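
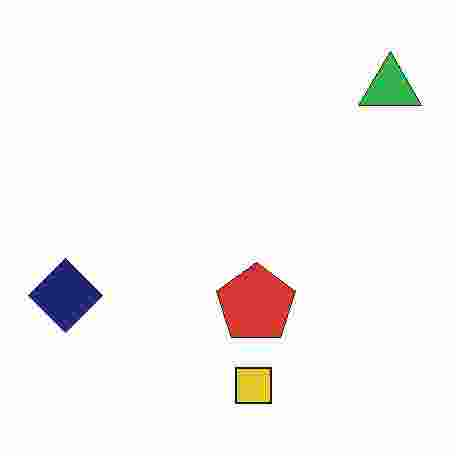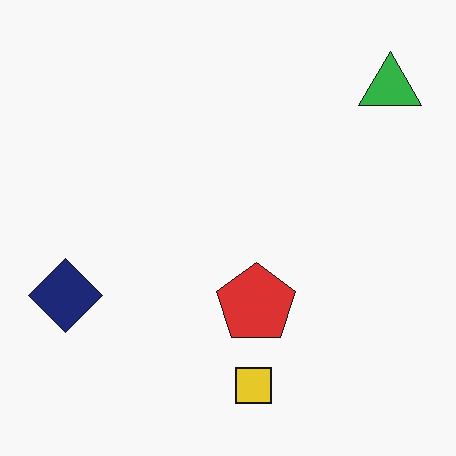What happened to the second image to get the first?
The image was degraded with heavy JPEG compression.

Blocky 8×8 compression artifacts appear around shape edges and the flat background shows ringing — characteristic JPEG degradation.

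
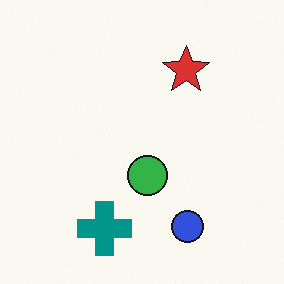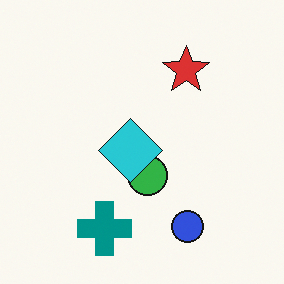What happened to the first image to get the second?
It was overlaid with an additional cyan diamond.

A cyan diamond appears in the second image that is absent from the first.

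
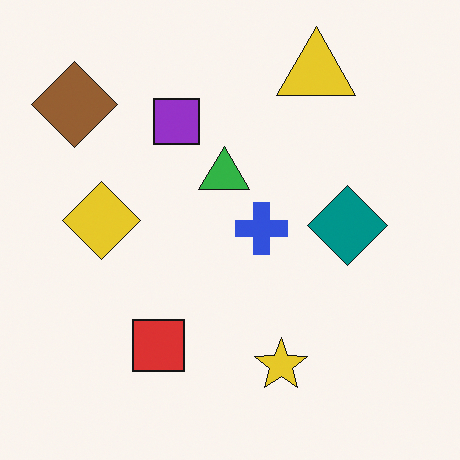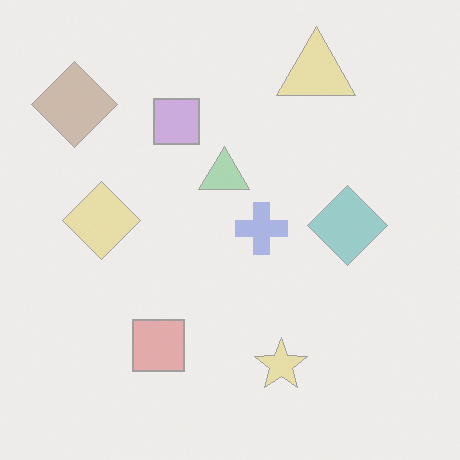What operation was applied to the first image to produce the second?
Washed out (contrast reduced).

Tones are pushed toward mid-grey across the whole image — a global contrast change.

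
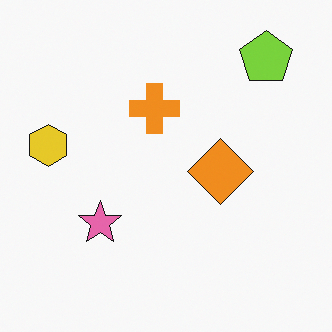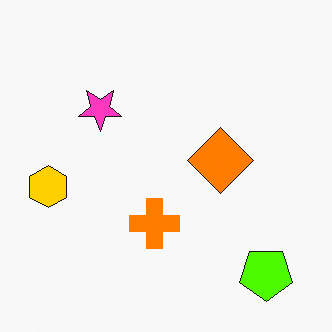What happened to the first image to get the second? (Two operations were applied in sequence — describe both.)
Made much more vivid (saturation change), then flipped vertically (top ↔ bottom).

All colors are more vivid — a global saturation change. The lime pentagon is in the top-right of the first image and the bottom-right of the second — shapes on opposite sides of the horizontal midline have swapped in a mirror flip.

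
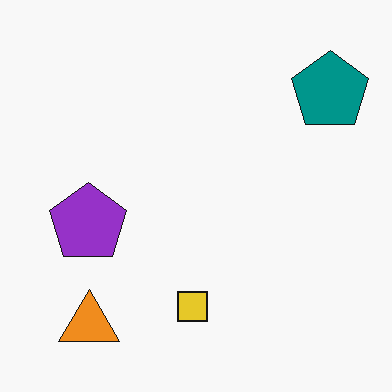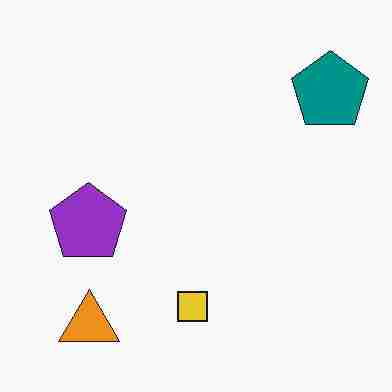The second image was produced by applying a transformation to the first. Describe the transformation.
The image was heavily JPEG-compressed with obvious blocking artifacts.

Blocky 8×8 compression artifacts appear around shape edges and the flat background shows ringing — characteristic JPEG degradation.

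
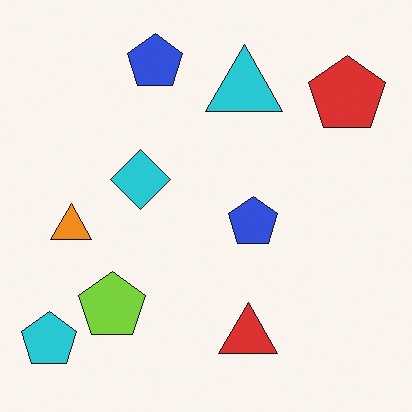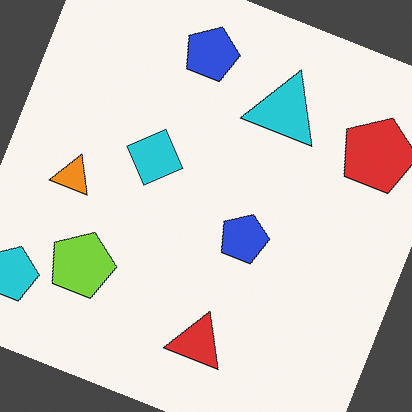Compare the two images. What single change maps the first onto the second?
The image was rotated clockwise by a moderate amount.

Every shape is tilted by the same angle and the image corners show triangular fill wedges — a whole-image rotation by a non-right angle.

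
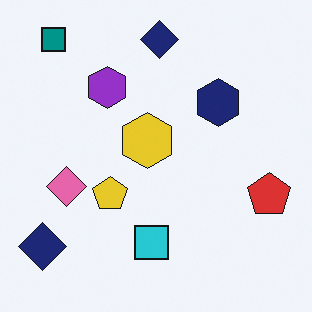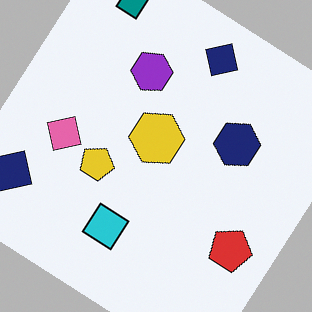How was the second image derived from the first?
The second image is the first rotated clockwise by a large amount — several tens of degrees.

Every shape is tilted by the same angle and the image corners show triangular fill wedges — a whole-image rotation by a non-right angle.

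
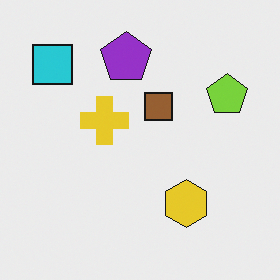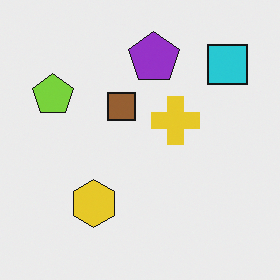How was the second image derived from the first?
The transformation is: flipped horizontally (left ↔ right).

The cyan square is in the top-left of the first image and the top-right of the second — shapes on opposite sides of the vertical midline have swapped in a mirror flip.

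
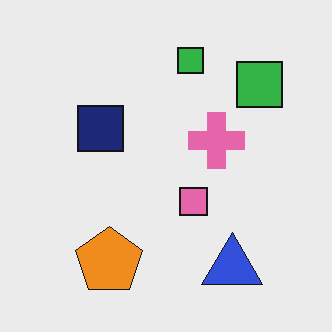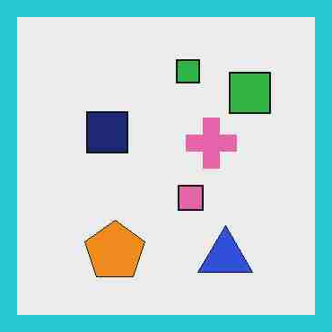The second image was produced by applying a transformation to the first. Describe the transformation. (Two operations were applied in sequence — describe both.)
The transformation is: degraded with heavy JPEG compression, then framed with a cyan border.

Blocky 8×8 compression artifacts appear around shape edges and the flat background shows ringing — characteristic JPEG degradation. A solid cyan frame runs around the edge of the second image, with the content slightly shrunk inside it.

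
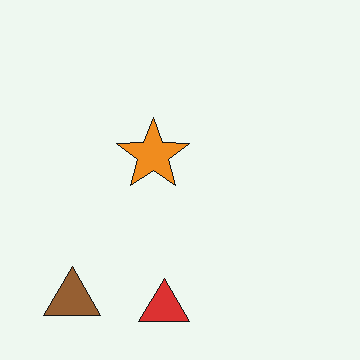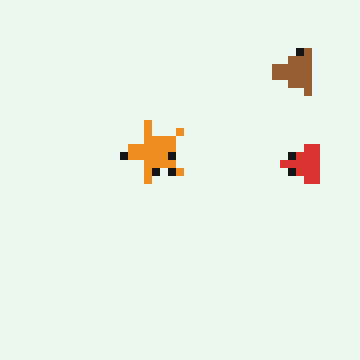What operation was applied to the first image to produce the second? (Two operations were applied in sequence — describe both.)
The image was moderately pixelated, then transposed (reflected across the top-left ↔ bottom-right diagonal).

Shapes are reduced to large square blocks; fine edges and outlines are lost — a downscale-then-upscale (mosaic) effect. Shapes have swapped their row and column positions — what was in the top-right is now in the bottom-left — a diagonal reflection.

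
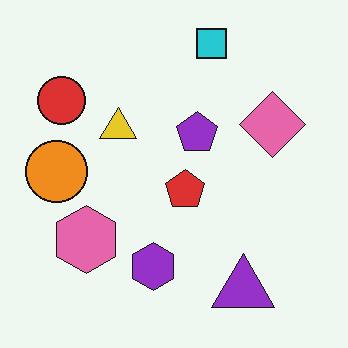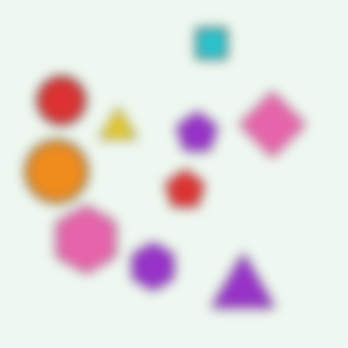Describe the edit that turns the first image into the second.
The image was strongly gaussian-blurred.

Shape edges and outlines are uniformly softened across the whole image.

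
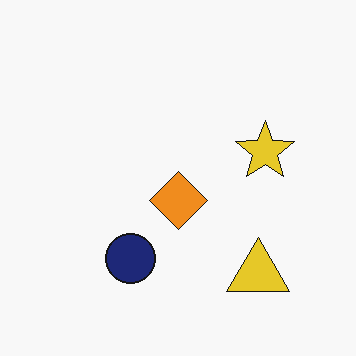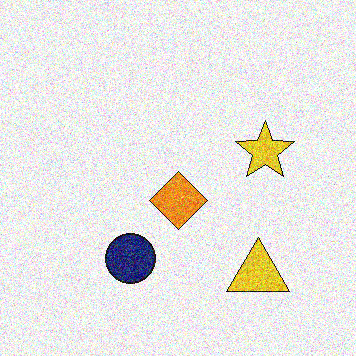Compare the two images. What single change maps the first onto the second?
This is the original image degraded with strong gaussian noise.

Random speckle covers the whole image, including the flat background.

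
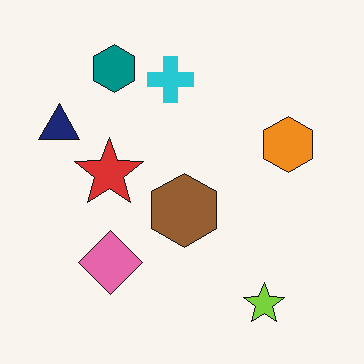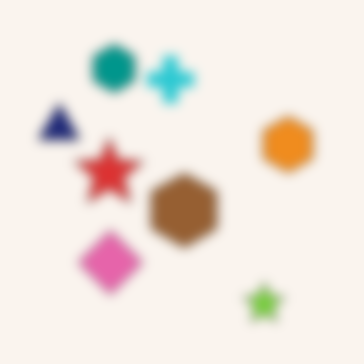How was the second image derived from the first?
This is the original image heavily blurred.

Shape edges and outlines are uniformly softened across the whole image.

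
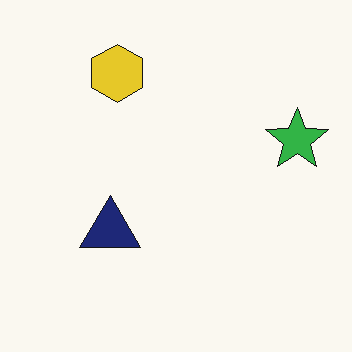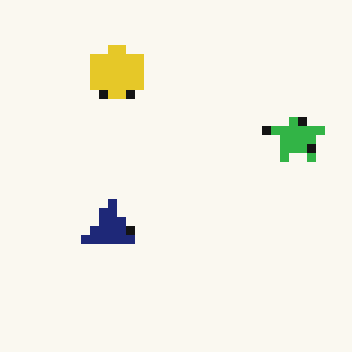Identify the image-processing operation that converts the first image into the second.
The transformation is: coarsely pixelated.

Shapes are reduced to large square blocks; fine edges and outlines are lost — a downscale-then-upscale (mosaic) effect.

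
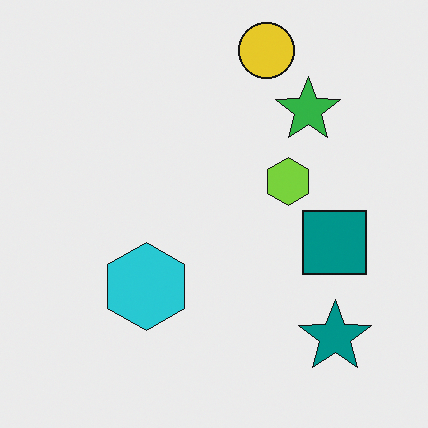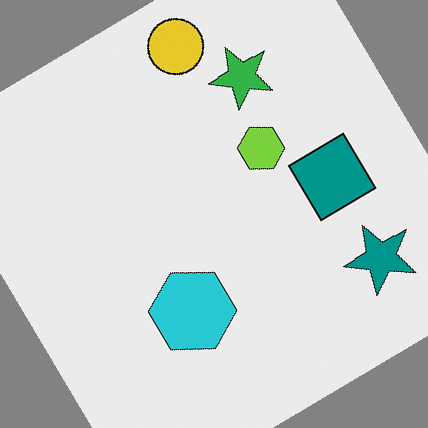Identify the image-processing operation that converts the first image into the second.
Rotated counter-clockwise by a large amount — several tens of degrees.

Every shape is tilted by the same angle and the image corners show triangular fill wedges — a whole-image rotation by a non-right angle.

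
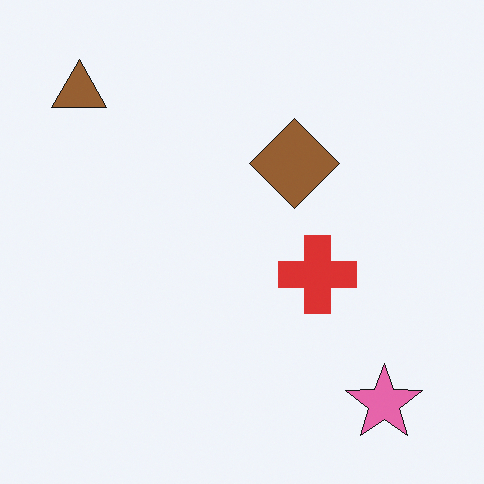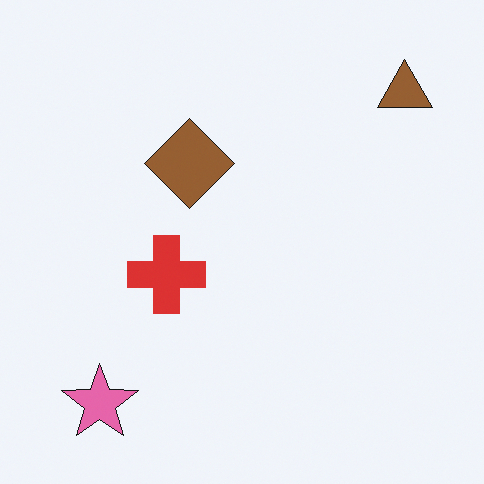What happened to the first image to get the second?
It was flipped horizontally (left ↔ right).

The brown triangle is in the top-left of the first image and the top-right of the second — shapes on opposite sides of the vertical midline have swapped in a mirror flip.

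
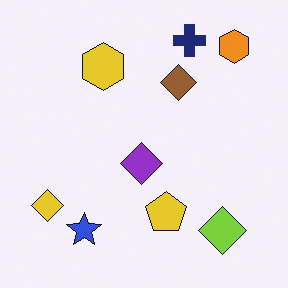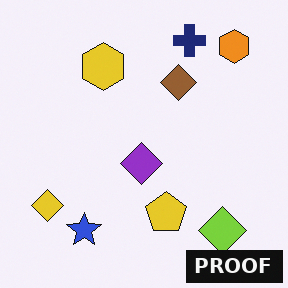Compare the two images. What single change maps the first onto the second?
The second image is the first watermarked with the text "PROOF" in the lower-right corner.

A dark label reading "PROOF" appears in the lower-right corner.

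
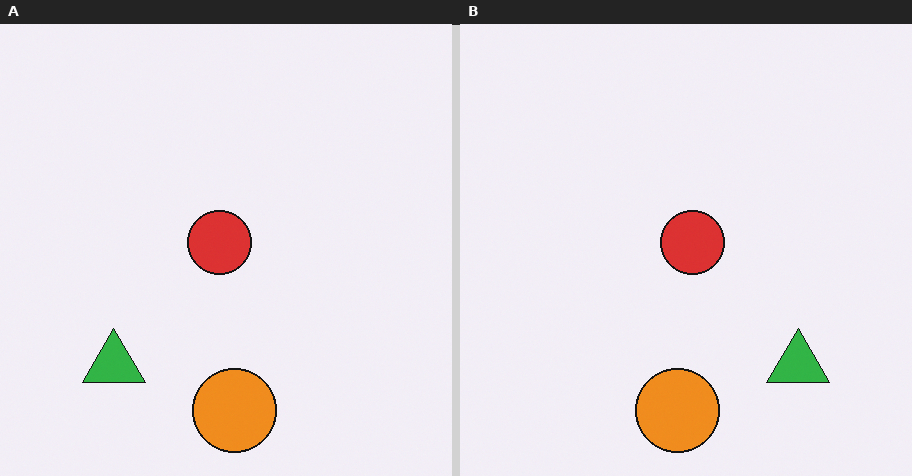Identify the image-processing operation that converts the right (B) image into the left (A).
The left (A) image is the right (B) flipped horizontally (left ↔ right).

The green triangle is in the bottom-right of the right (B) image and the bottom-left of the left (A) — shapes on opposite sides of the vertical midline have swapped in a mirror flip.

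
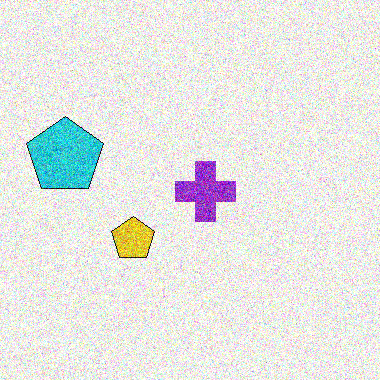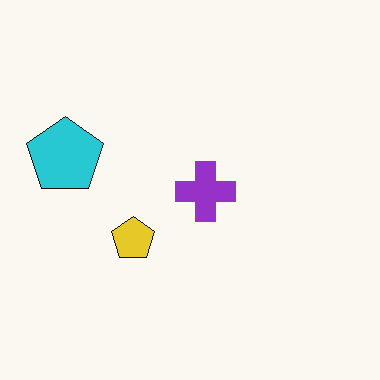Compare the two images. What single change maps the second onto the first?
The image was degraded with heavy additive noise.

Random speckle covers the whole image, including the flat background.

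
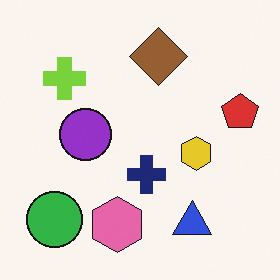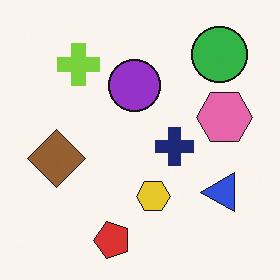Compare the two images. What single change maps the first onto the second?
The transformation is: transposed (reflected across the top-left ↔ bottom-right diagonal).

Shapes have swapped their row and column positions — what was in the top-right is now in the bottom-left — a diagonal reflection.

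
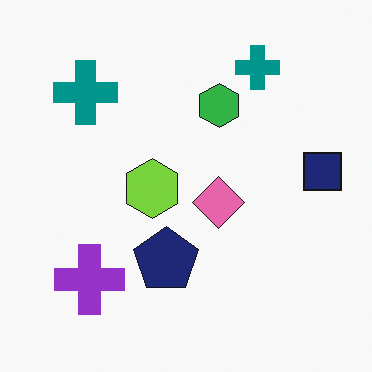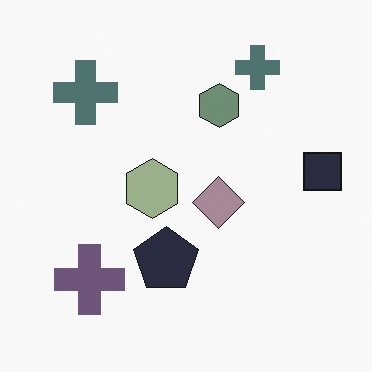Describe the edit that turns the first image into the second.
The second image is the first made much more muted (saturation change).

All colors are more muted and greyish — a global saturation change.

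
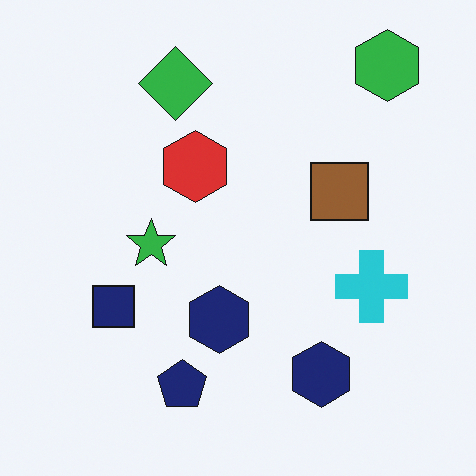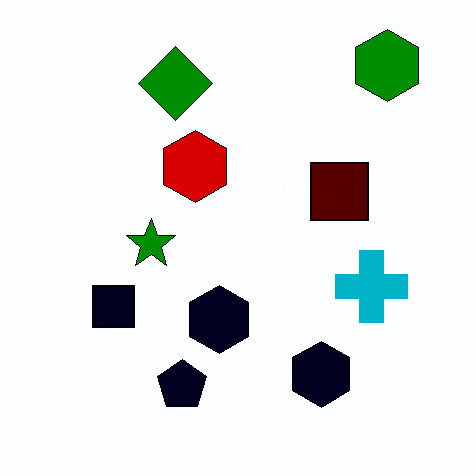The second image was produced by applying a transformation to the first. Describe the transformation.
Boosted in contrast.

Tones are pushed away from mid-grey across the whole image — a global contrast change.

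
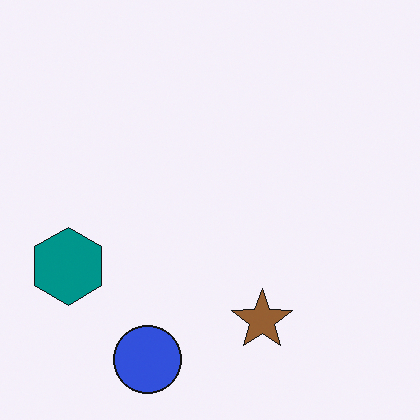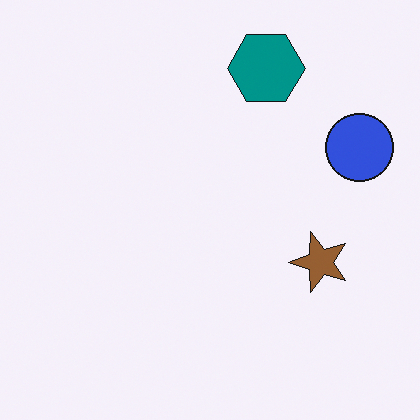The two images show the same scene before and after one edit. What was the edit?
Transposed (reflected across the top-left ↔ bottom-right diagonal).

Shapes have swapped their row and column positions — what was in the top-right is now in the bottom-left — a diagonal reflection.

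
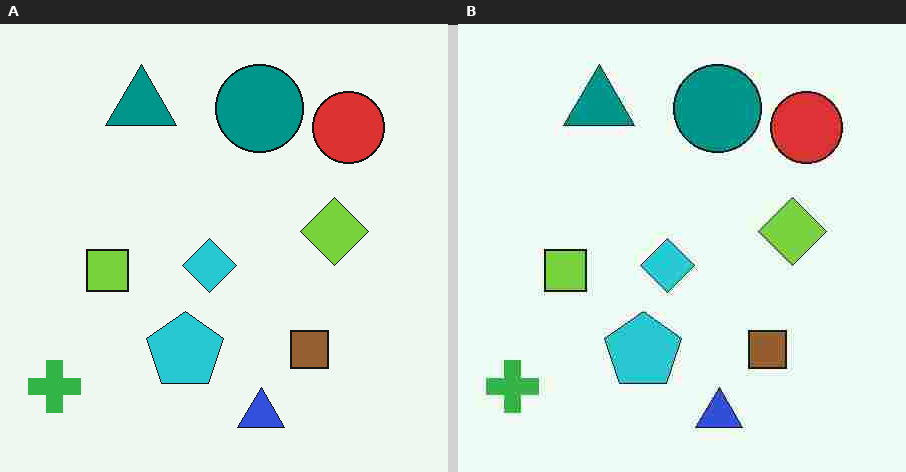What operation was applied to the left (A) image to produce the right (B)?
The transformation is: degraded with heavy JPEG compression.

Blocky 8×8 compression artifacts appear around shape edges and the flat background shows ringing — characteristic JPEG degradation.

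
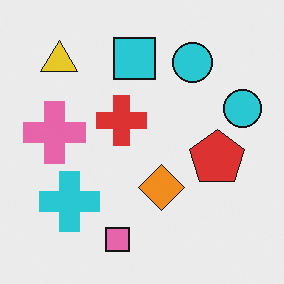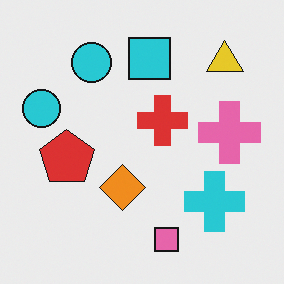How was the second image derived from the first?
The second image is the first flipped horizontally (left ↔ right).

The pink cross is in the left of the first image and the right of the second — shapes on opposite sides of the vertical midline have swapped in a mirror flip.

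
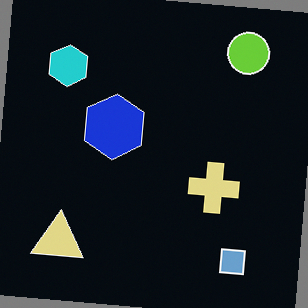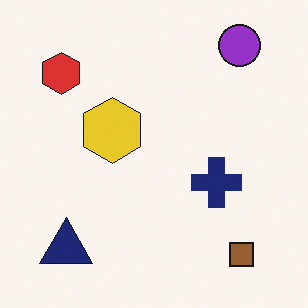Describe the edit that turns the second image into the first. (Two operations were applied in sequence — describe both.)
It was rotated clockwise by a few degrees, then color-inverted (negative).

Every shape is tilted by the same angle and the image corners show triangular fill wedges — a whole-image rotation by a non-right angle. The light background has become dark and every shape's color is its complement — a photographic negative.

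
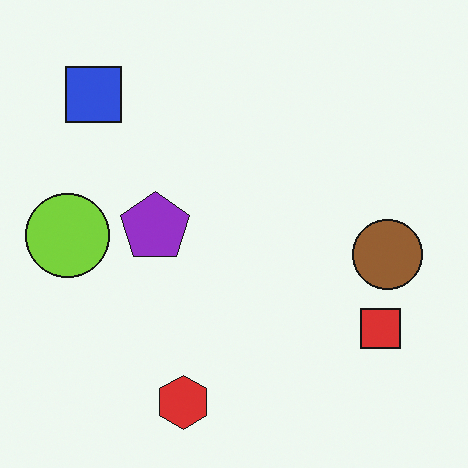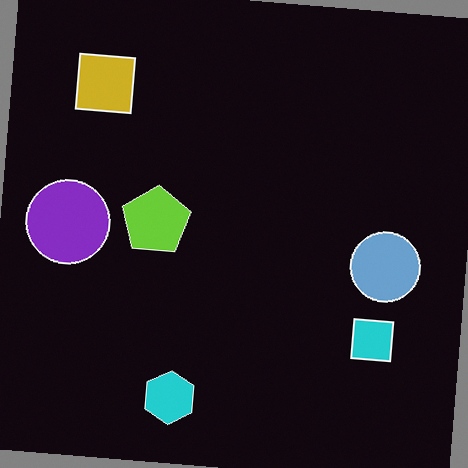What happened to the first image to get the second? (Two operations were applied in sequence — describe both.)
Color-inverted (negative), then rotated clockwise by a small amount.

The light background has become dark and every shape's color is its complement — a photographic negative. Every shape is tilted by the same angle and the image corners show triangular fill wedges — a whole-image rotation by a non-right angle.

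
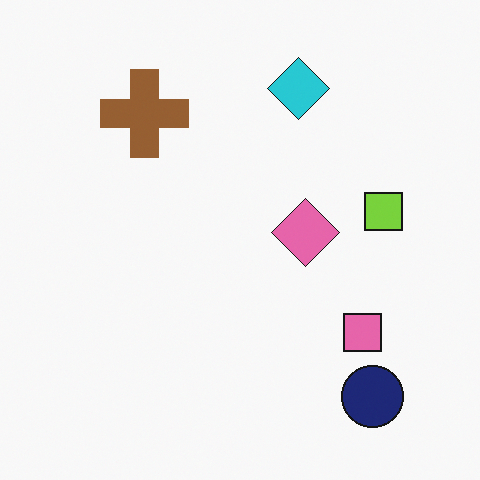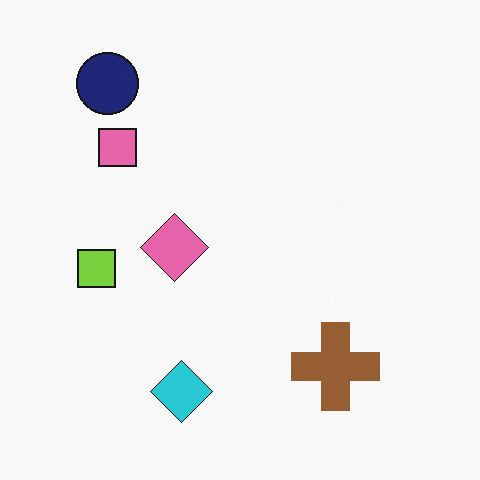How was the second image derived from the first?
Rotated 180°.

The navy circle sits in the bottom-right of the first image and the top-left of the second — consistent with a whole-image 180° rotation.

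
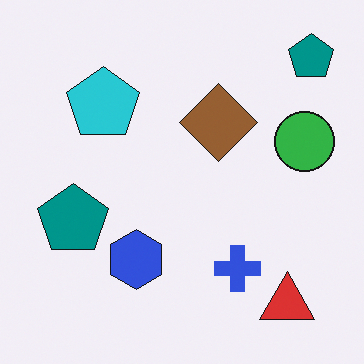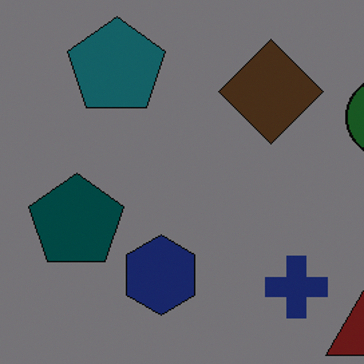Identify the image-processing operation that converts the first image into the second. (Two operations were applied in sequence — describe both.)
The image was cropped to a modestly smaller region and rescaled, then darkened a lot.

The visible shapes are larger and the field of view is narrower; shapes near the original edges may be partly or wholly outside the frame — a crop-and-rescale. Every pixel — background and shapes alike — is uniformly darkened.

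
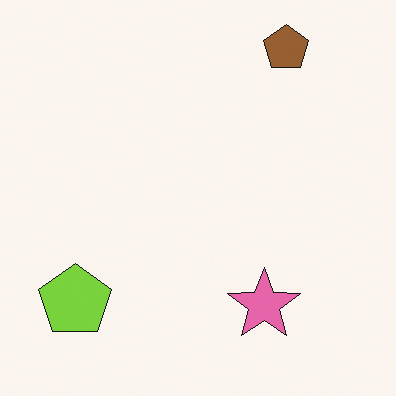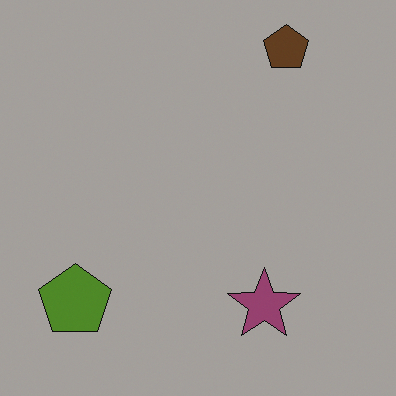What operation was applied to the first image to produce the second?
Noticeably darkened.

Every pixel — background and shapes alike — is uniformly darkened.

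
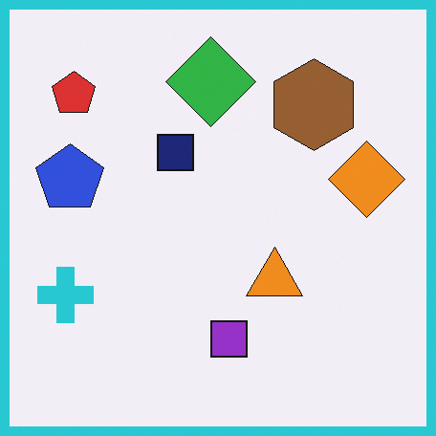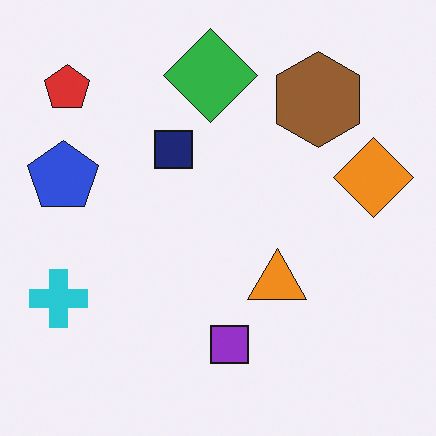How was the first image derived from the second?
The transformation is: framed with a cyan border.

A solid cyan frame runs around the edge of the first image, with the content slightly shrunk inside it.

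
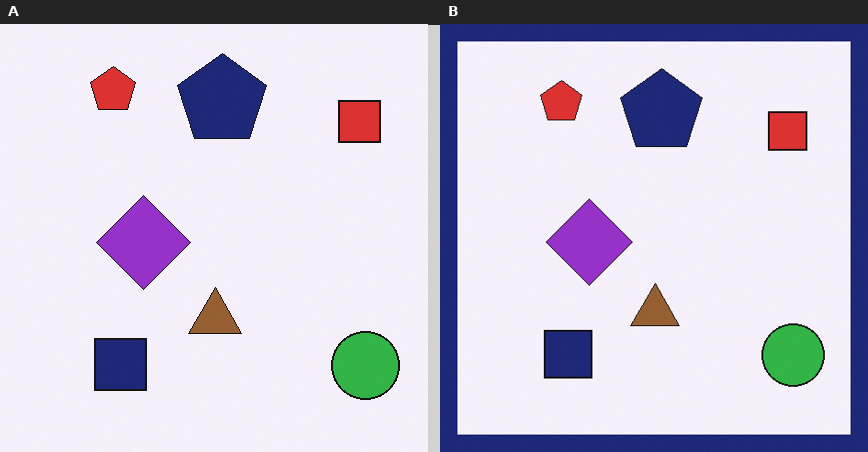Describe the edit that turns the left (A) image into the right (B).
Framed with a navy border.

A solid navy frame runs around the edge of the right (B) image, with the content slightly shrunk inside it.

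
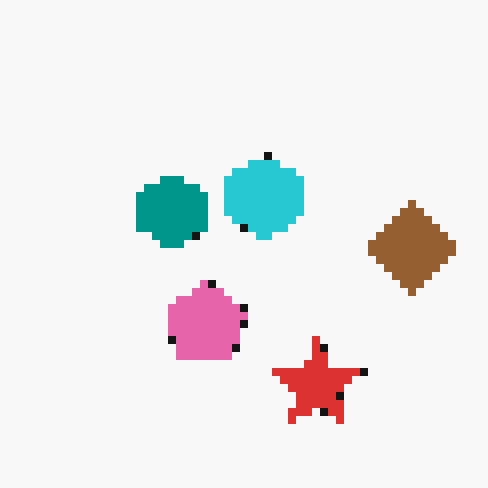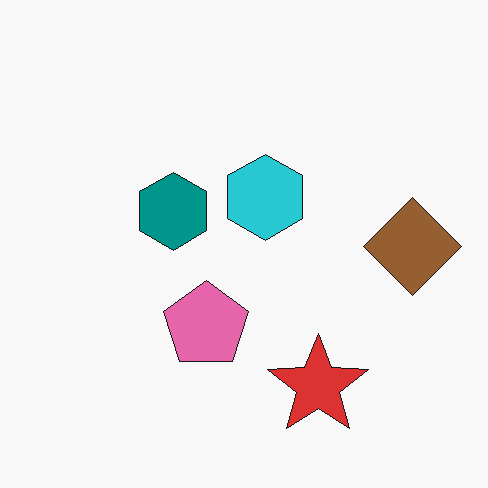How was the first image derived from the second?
The first image is the second pixelated into visible square blocks.

Shapes are reduced to large square blocks; fine edges and outlines are lost — a downscale-then-upscale (mosaic) effect.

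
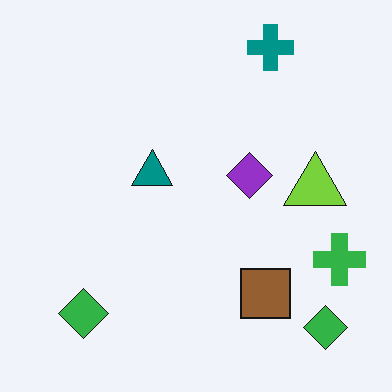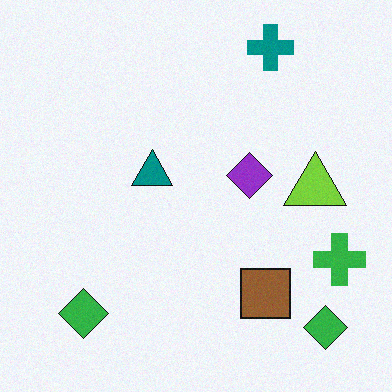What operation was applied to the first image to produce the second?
It was degraded with a light layer of grain.

Random speckle covers the whole image, including the flat background.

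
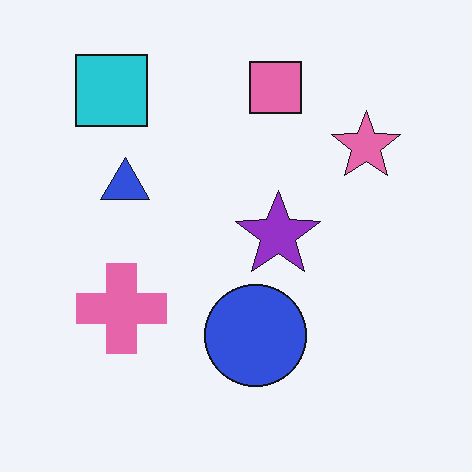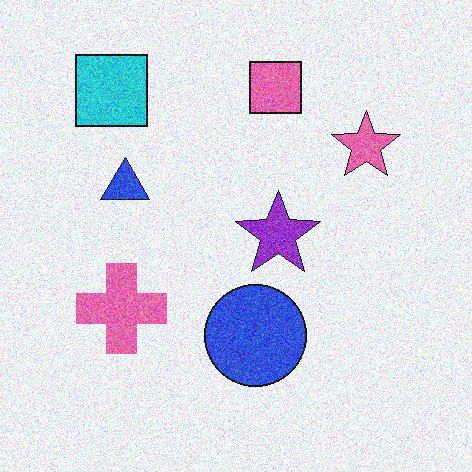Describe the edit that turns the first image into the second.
Degraded with moderate additive noise.

Random speckle covers the whole image, including the flat background.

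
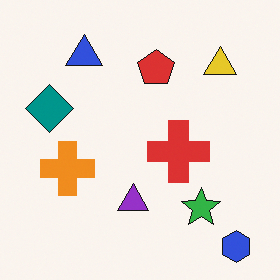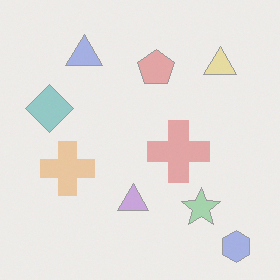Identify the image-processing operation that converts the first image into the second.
This is the original image washed out (contrast reduced).

Tones are pushed toward mid-grey across the whole image — a global contrast change.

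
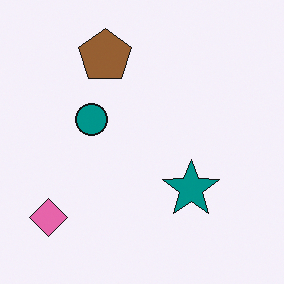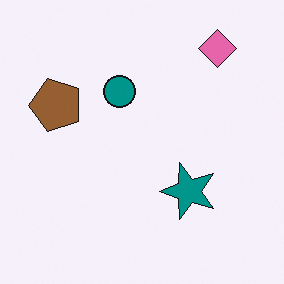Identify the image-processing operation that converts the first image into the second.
Transposed (reflected across the top-left ↔ bottom-right diagonal).

Shapes have swapped their row and column positions — what was in the top-right is now in the bottom-left — a diagonal reflection.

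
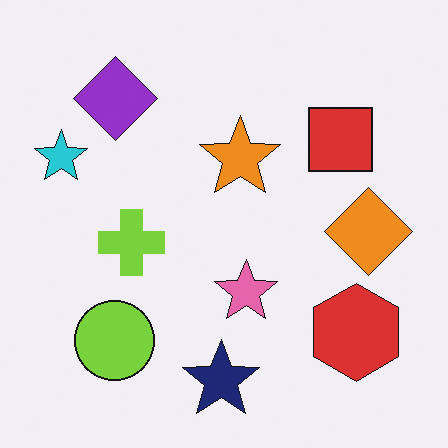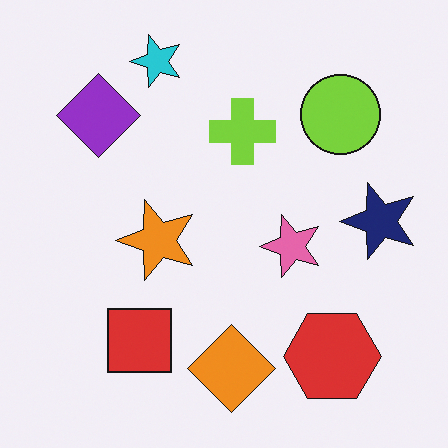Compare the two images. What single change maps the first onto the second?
The second image is the first transposed (reflected across the top-left ↔ bottom-right diagonal).

Shapes have swapped their row and column positions — what was in the top-right is now in the bottom-left — a diagonal reflection.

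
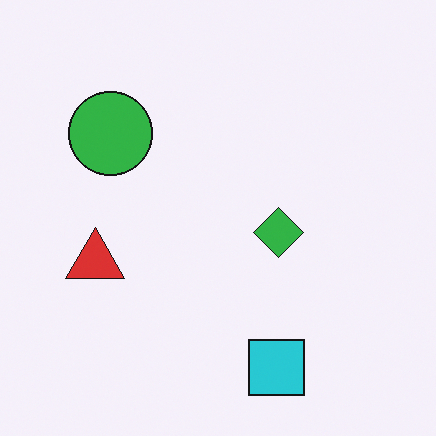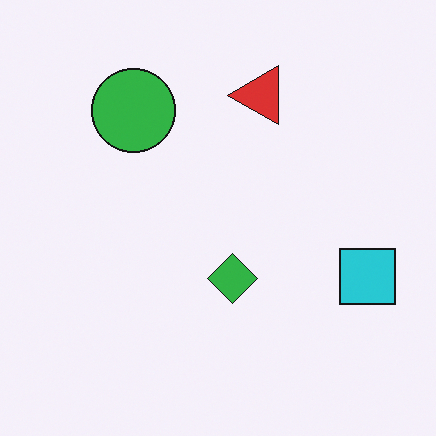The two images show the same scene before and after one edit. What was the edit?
The second image is the first transposed (reflected across the top-left ↔ bottom-right diagonal).

Shapes have swapped their row and column positions — what was in the top-right is now in the bottom-left — a diagonal reflection.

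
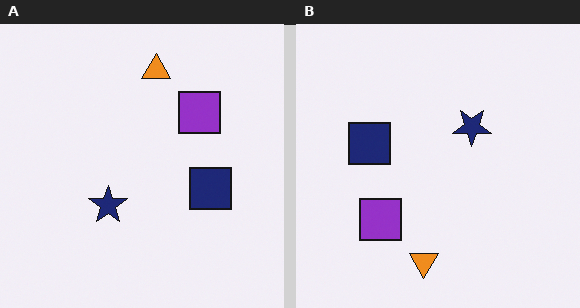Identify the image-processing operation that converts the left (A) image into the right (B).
The transformation is: rotated 180°.

The orange triangle sits in the top of the left (A) image and the bottom of the right (B) — consistent with a whole-image 180° rotation.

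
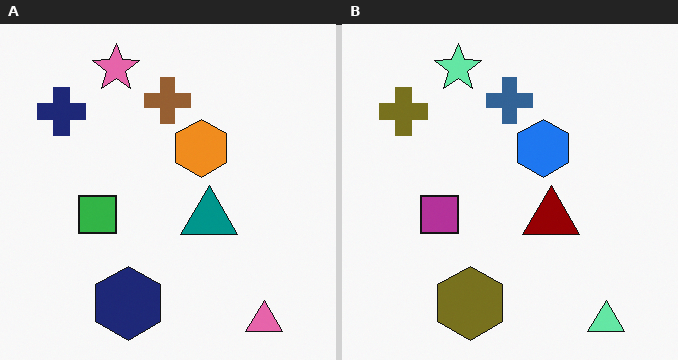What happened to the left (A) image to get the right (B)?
The transformation is: hue-shifted by a large amount.

Every shape's color has rotated by the same amount around the hue wheel — a uniform hue shift.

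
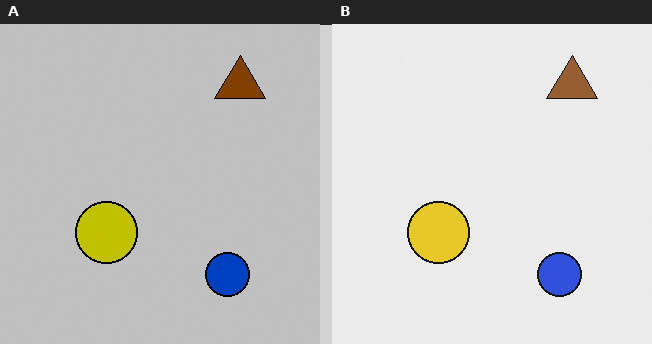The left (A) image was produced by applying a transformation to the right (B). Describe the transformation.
The transformation is: heavily posterized to just a handful of flat colors.

Each flat color has snapped to a coarser quantized level — most visibly, the near-white background has dropped to a flat grey.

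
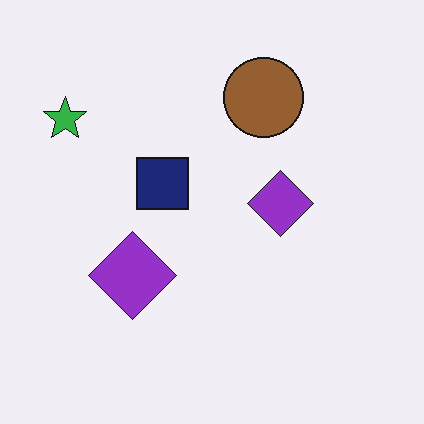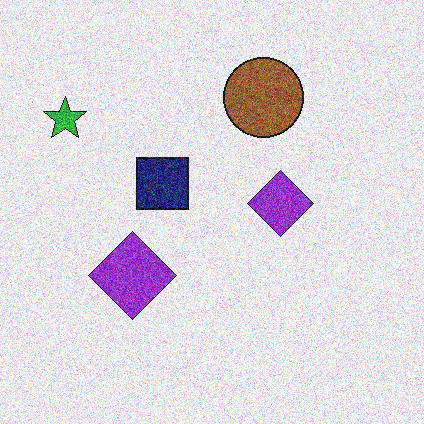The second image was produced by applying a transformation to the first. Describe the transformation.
The transformation is: degraded with strong gaussian noise.

Random speckle covers the whole image, including the flat background.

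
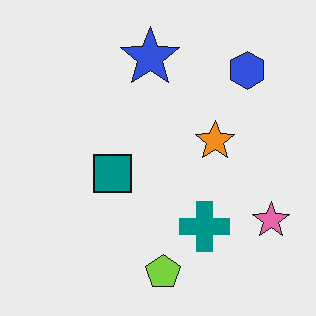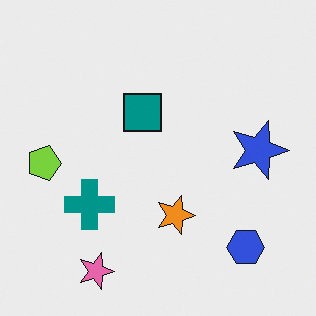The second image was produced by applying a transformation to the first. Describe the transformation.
The image was rotated 90° clockwise.

The pink star sits in the bottom-right of the first image and the bottom-left of the second — consistent with a whole-image 90° clockwise rotation.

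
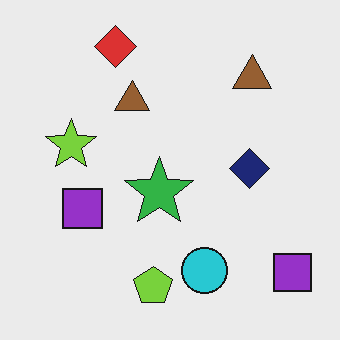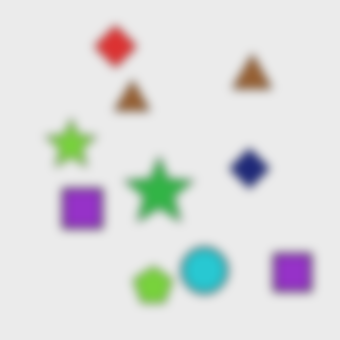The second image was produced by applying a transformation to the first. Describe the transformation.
Heavily blurred.

Shape edges and outlines are uniformly softened across the whole image.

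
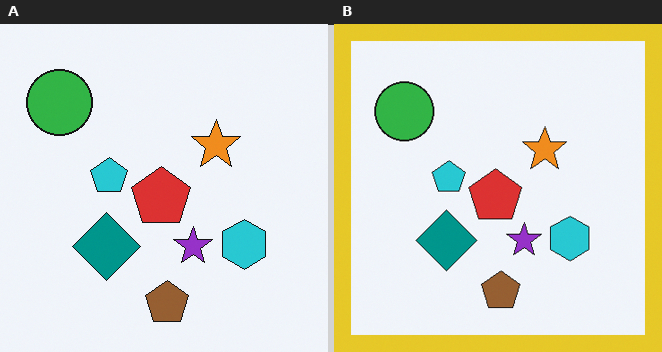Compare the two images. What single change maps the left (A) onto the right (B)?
This is the original image framed with a yellow border.

A solid yellow frame runs around the edge of the right (B) image, with the content slightly shrunk inside it.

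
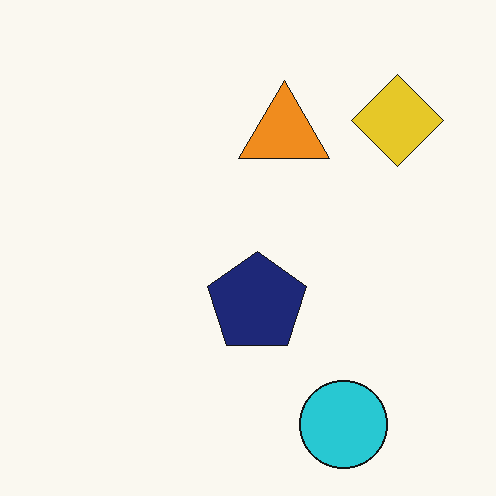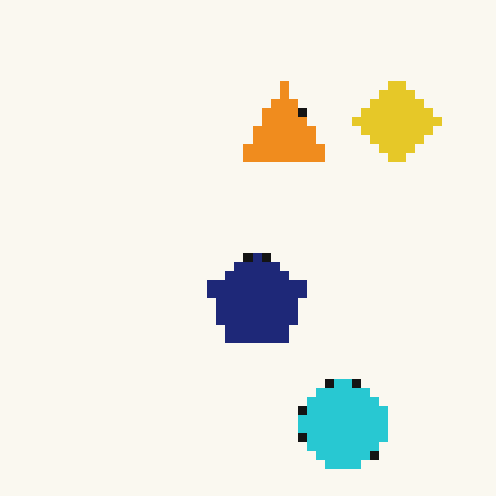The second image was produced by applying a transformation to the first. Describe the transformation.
The second image is the first heavily pixelated into large blocks.

Shapes are reduced to large square blocks; fine edges and outlines are lost — a downscale-then-upscale (mosaic) effect.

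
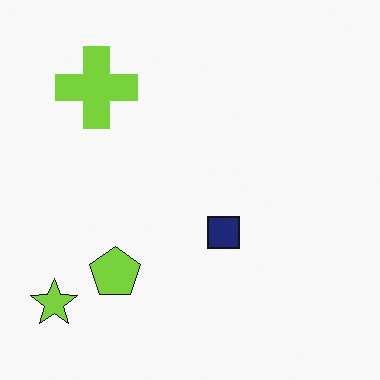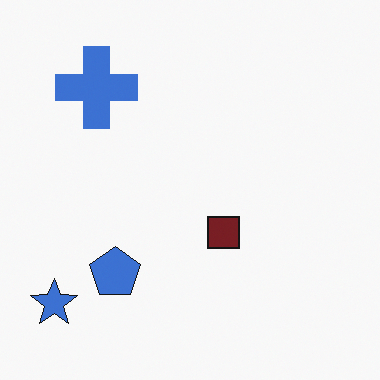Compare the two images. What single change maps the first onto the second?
This is the original image hue-shifted by a moderate amount.

Every shape's color has rotated by the same amount around the hue wheel — a uniform hue shift.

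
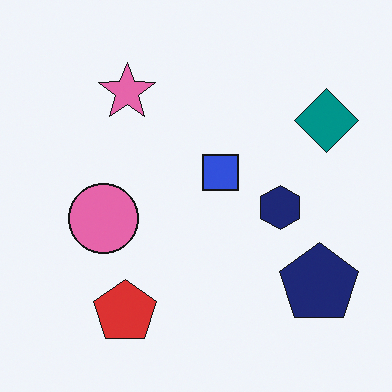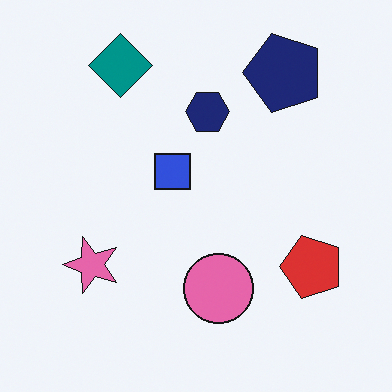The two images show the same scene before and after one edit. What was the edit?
This is the original image rotated 90° counter-clockwise.

The navy pentagon sits in the bottom-right of the first image and the top-right of the second — consistent with a whole-image 90° counter-clockwise rotation.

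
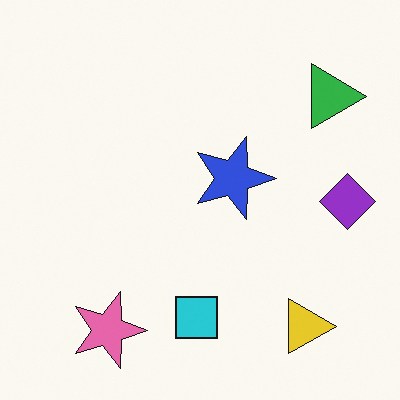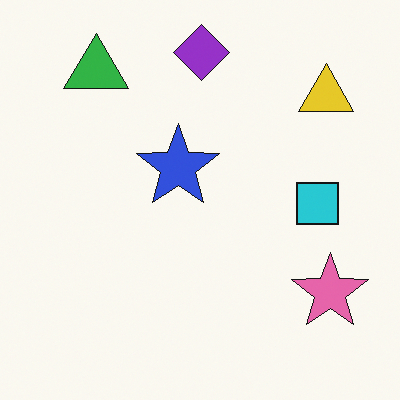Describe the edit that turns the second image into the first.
The first image is the second rotated 90° clockwise.

The green triangle sits in the top-left of the second image and the top-right of the first — consistent with a whole-image 90° clockwise rotation.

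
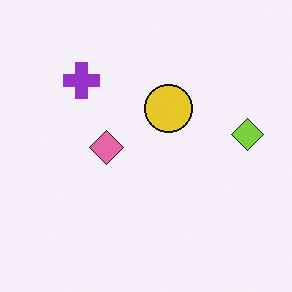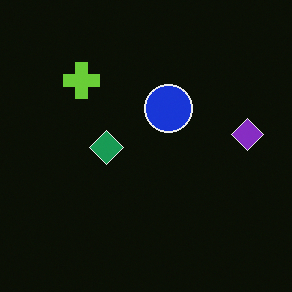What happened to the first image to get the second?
This is the original image color-inverted (negative).

The light background has become dark and every shape's color is its complement — a photographic negative.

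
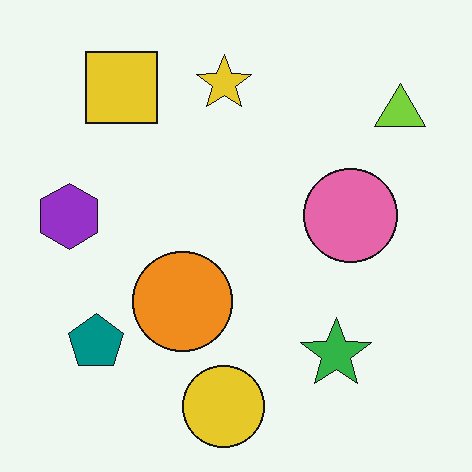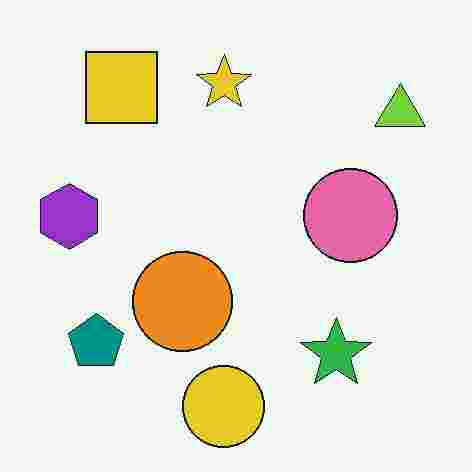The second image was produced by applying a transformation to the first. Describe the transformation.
The second image is the first degraded with heavy JPEG compression.

Blocky 8×8 compression artifacts appear around shape edges and the flat background shows ringing — characteristic JPEG degradation.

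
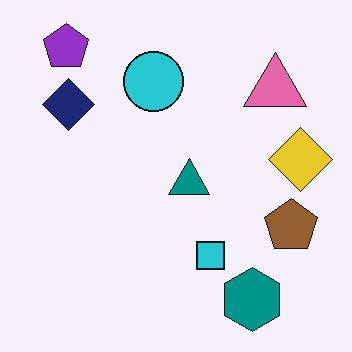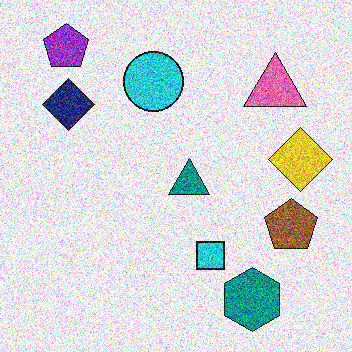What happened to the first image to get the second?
Degraded with heavy additive noise.

Random speckle covers the whole image, including the flat background.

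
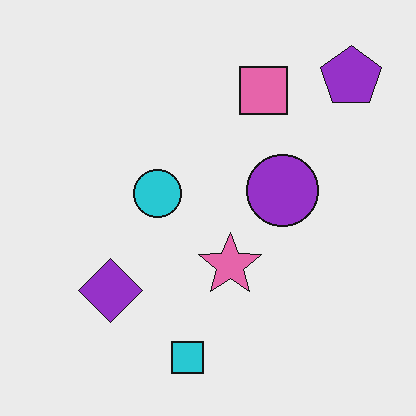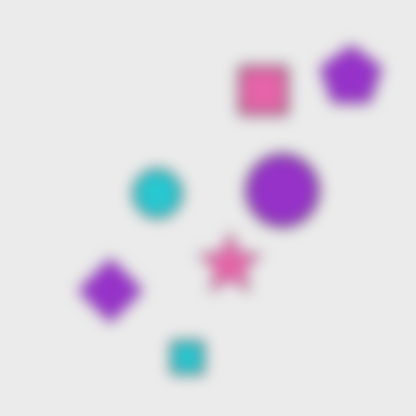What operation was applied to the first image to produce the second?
The second image is the first heavily blurred.

Shape edges and outlines are uniformly softened across the whole image.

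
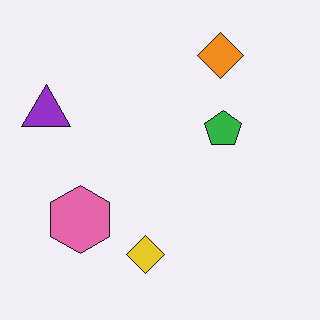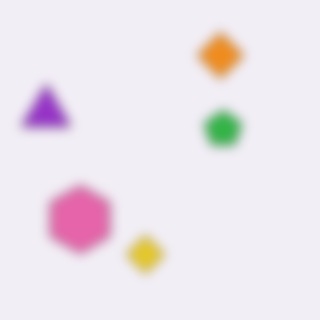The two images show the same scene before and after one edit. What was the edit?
The image was strongly gaussian-blurred.

Shape edges and outlines are uniformly softened across the whole image.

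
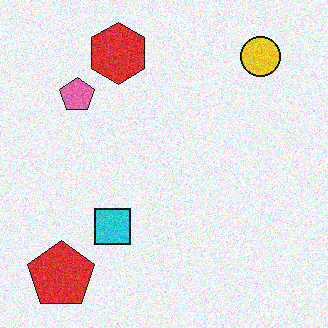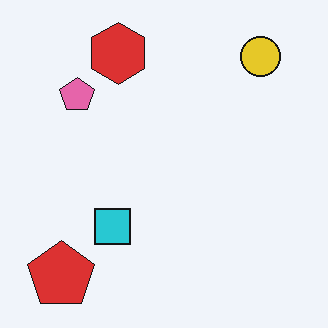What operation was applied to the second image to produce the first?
The image was degraded with moderate additive noise.

Random speckle covers the whole image, including the flat background.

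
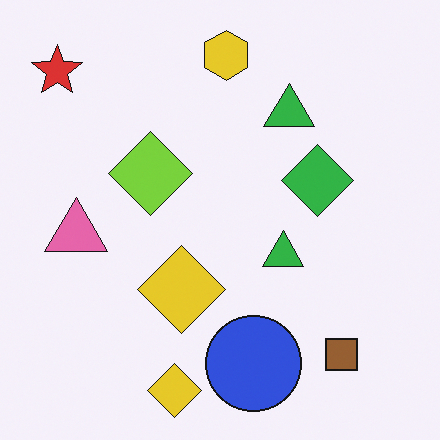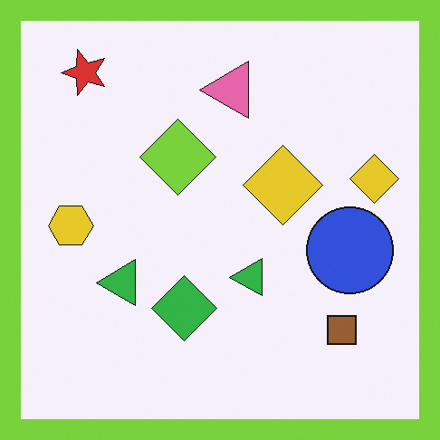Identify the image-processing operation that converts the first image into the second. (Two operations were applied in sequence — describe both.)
The transformation is: transposed (reflected across the top-left ↔ bottom-right diagonal), then framed with a lime border.

Shapes have swapped their row and column positions — what was in the top-right is now in the bottom-left — a diagonal reflection. A solid lime frame runs around the edge of the second image, with the content slightly shrunk inside it.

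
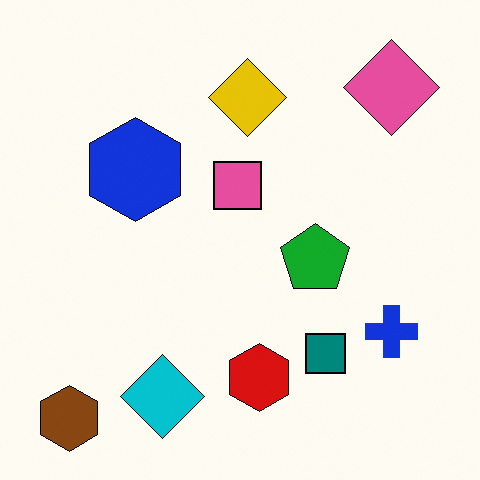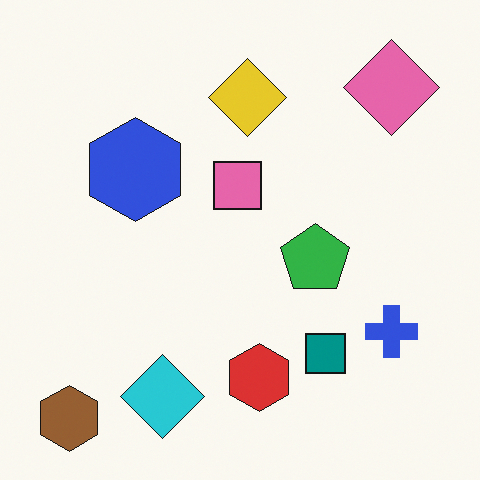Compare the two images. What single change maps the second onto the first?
The transformation is: given slightly increased contrast.

Tones are pushed away from mid-grey across the whole image — a global contrast change.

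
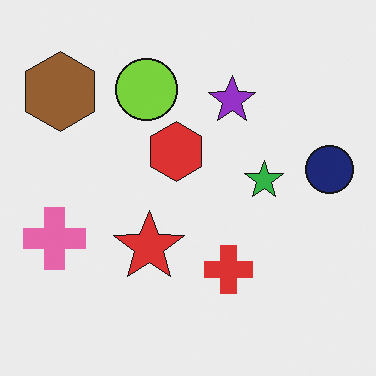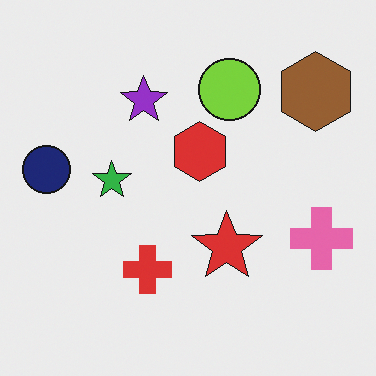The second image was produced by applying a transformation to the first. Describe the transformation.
This is the original image flipped horizontally (left ↔ right).

The navy circle is in the right of the first image and the left of the second — shapes on opposite sides of the vertical midline have swapped in a mirror flip.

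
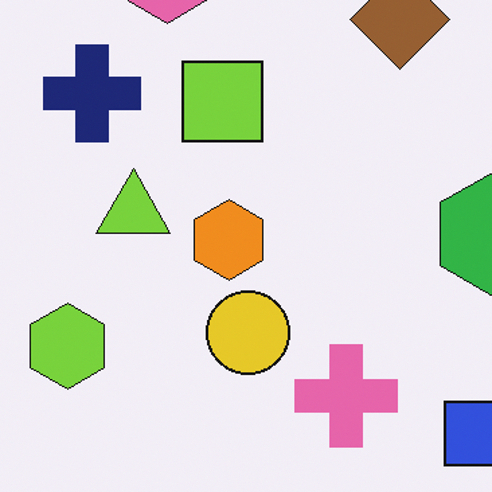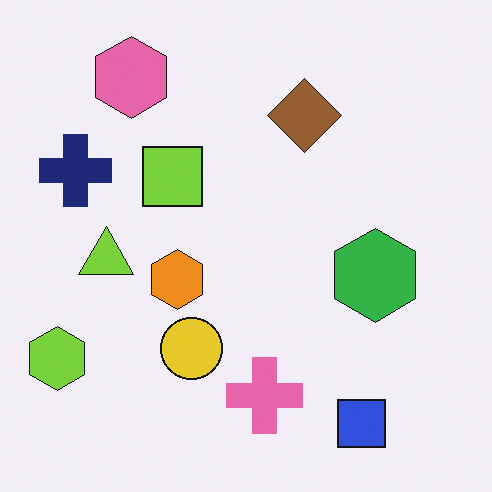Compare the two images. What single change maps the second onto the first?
This is the original image cropped to a modestly smaller region and rescaled.

The visible shapes are larger and the field of view is narrower; shapes near the original edges may be partly or wholly outside the frame — a crop-and-rescale.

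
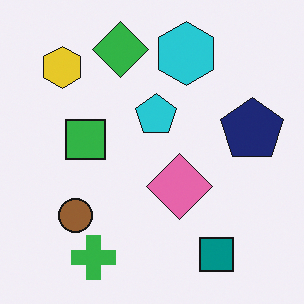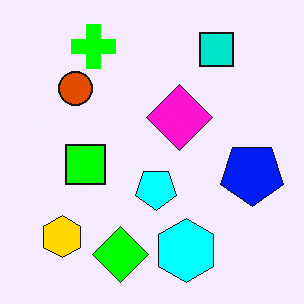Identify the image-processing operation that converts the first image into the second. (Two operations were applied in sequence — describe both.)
The transformation is: made much more vivid (saturation change), then flipped vertically (top ↔ bottom).

All colors are more vivid — a global saturation change. The green cross is in the bottom-left of the first image and the top-left of the second — shapes on opposite sides of the horizontal midline have swapped in a mirror flip.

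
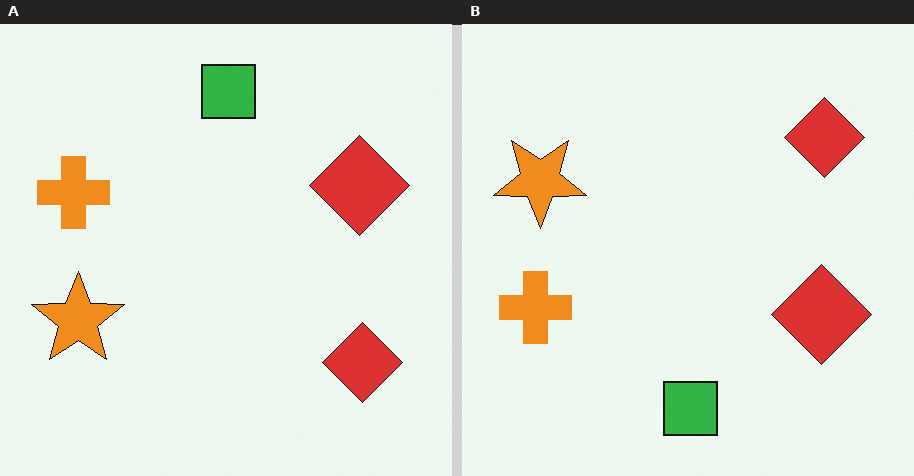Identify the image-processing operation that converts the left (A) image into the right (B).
The transformation is: flipped vertically (top ↔ bottom).

The green square is in the top of the left (A) image and the bottom of the right (B) — shapes on opposite sides of the horizontal midline have swapped in a mirror flip.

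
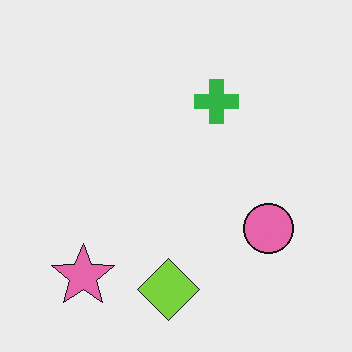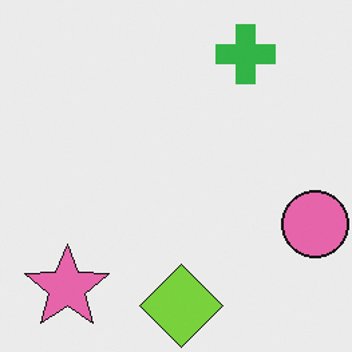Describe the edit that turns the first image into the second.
The image was cropped slightly and scaled back up.

The visible shapes are larger and the field of view is narrower; shapes near the original edges may be partly or wholly outside the frame — a crop-and-rescale.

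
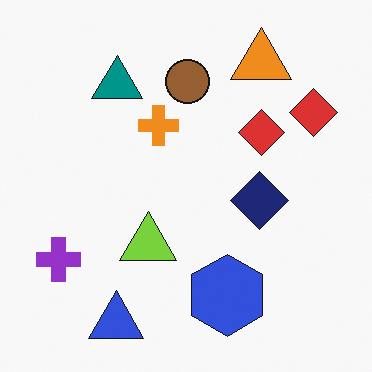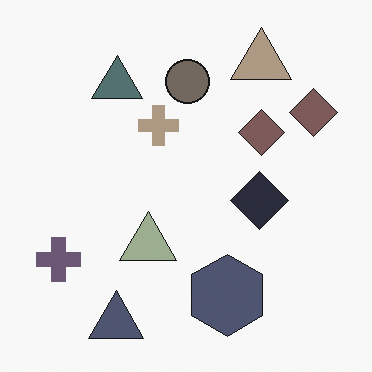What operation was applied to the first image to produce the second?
This is the original image heavily desaturated.

All colors are more muted and greyish — a global saturation change.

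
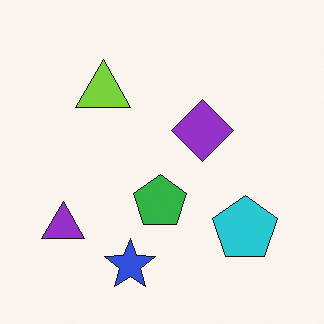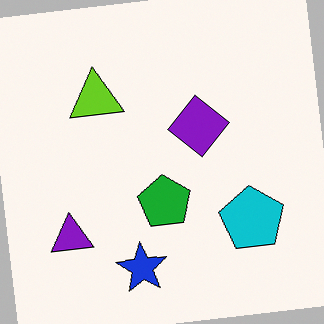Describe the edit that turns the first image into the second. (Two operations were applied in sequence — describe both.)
The image was given slightly increased contrast, then rotated counter-clockwise by a small amount.

Tones are pushed away from mid-grey across the whole image — a global contrast change. Every shape is tilted by the same angle and the image corners show triangular fill wedges — a whole-image rotation by a non-right angle.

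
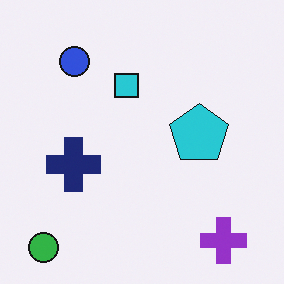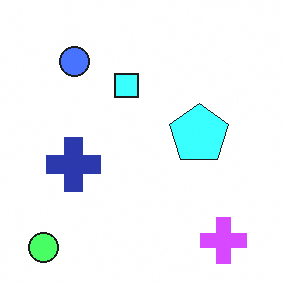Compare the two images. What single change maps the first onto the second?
The image was noticeably brightened.

Every pixel — background and shapes alike — is uniformly brightened.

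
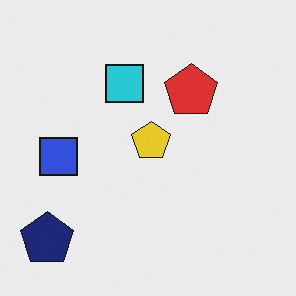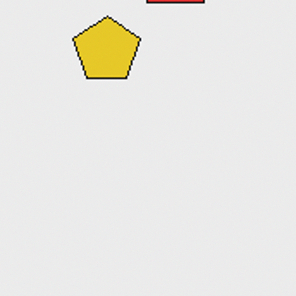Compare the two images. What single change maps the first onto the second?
This is the original image cropped tightly and scaled back up.

The visible shapes are larger and the field of view is narrower; shapes near the original edges may be partly or wholly outside the frame — a crop-and-rescale.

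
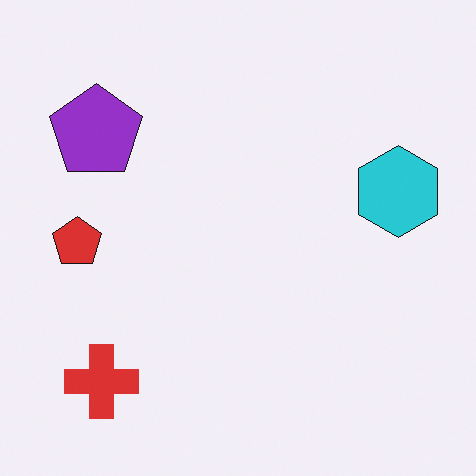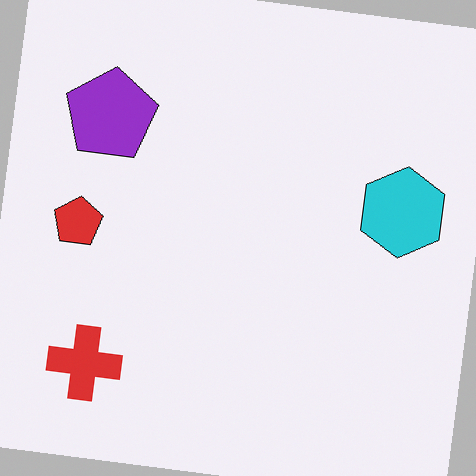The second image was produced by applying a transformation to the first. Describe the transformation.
The second image is the first rotated clockwise by a few degrees.

Every shape is tilted by the same angle and the image corners show triangular fill wedges — a whole-image rotation by a non-right angle.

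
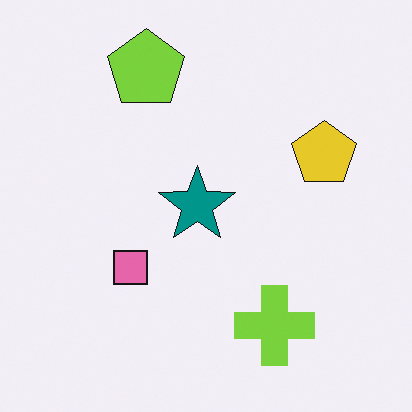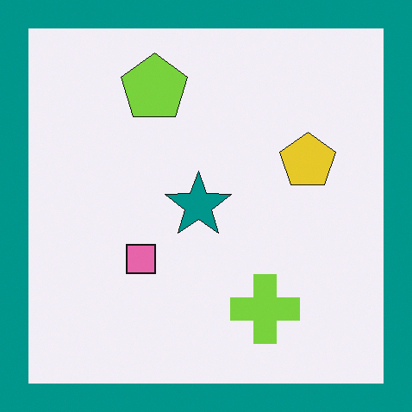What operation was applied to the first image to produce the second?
It was framed with a teal border.

A solid teal frame runs around the edge of the second image, with the content slightly shrunk inside it.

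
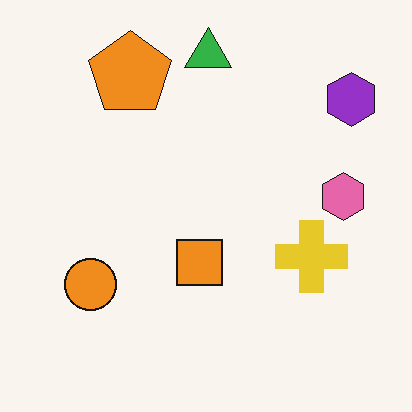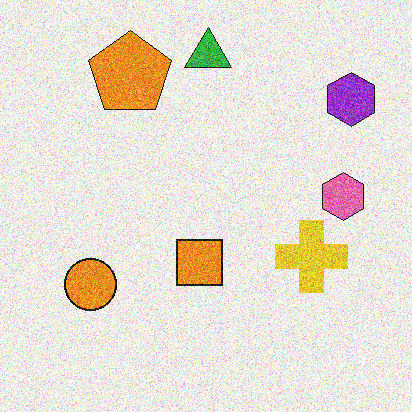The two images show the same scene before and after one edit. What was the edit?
The image was degraded with heavy additive noise.

Random speckle covers the whole image, including the flat background.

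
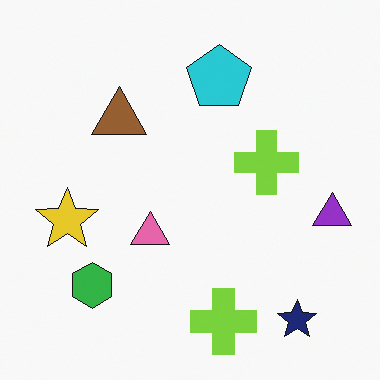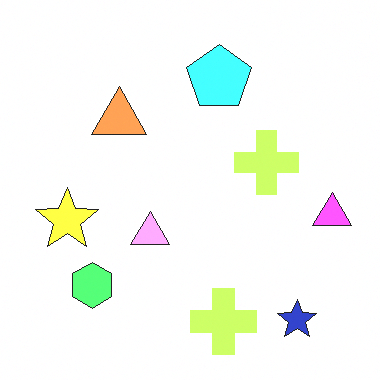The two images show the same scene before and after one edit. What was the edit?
Noticeably brightened.

Every pixel — background and shapes alike — is uniformly brightened.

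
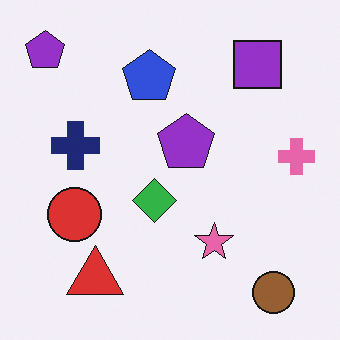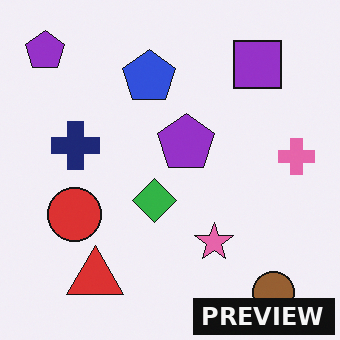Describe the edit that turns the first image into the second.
The transformation is: watermarked with the text "PREVIEW" in the lower-right corner.

A dark label reading "PREVIEW" appears in the lower-right corner.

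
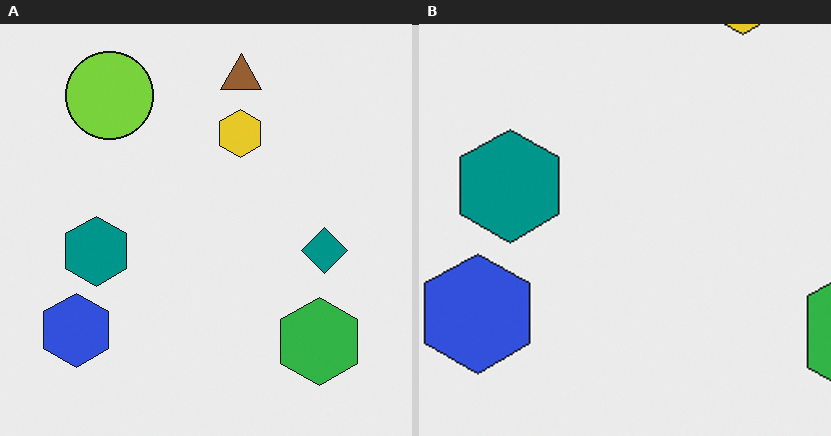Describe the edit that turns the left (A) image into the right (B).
Cropped to a modestly smaller region and rescaled.

The visible shapes are larger and the field of view is narrower; shapes near the original edges may be partly or wholly outside the frame — a crop-and-rescale.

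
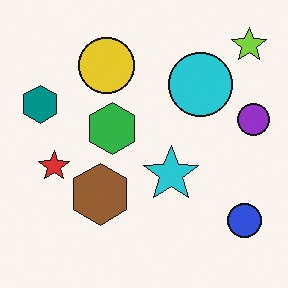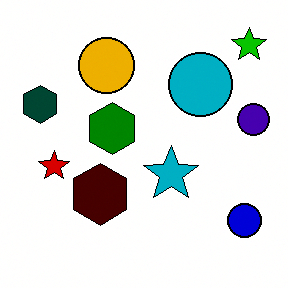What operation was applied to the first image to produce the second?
The transformation is: boosted in contrast.

Tones are pushed away from mid-grey across the whole image — a global contrast change.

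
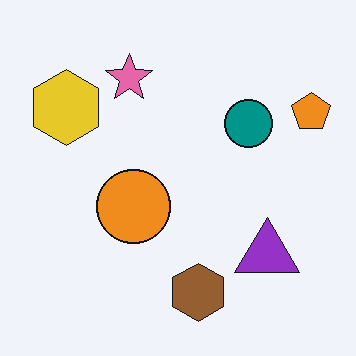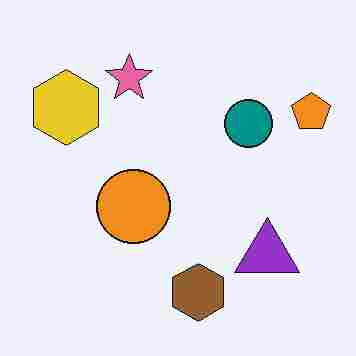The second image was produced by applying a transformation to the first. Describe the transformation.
The second image is the first heavily JPEG-compressed with obvious blocking artifacts.

Blocky 8×8 compression artifacts appear around shape edges and the flat background shows ringing — characteristic JPEG degradation.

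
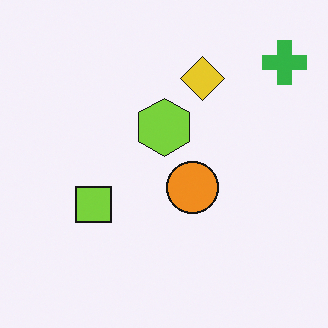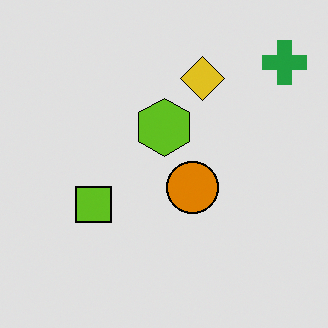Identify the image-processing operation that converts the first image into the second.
The second image is the first moderately posterized.

Each flat color has snapped to a coarser quantized level — most visibly, the near-white background has dropped to a flat grey.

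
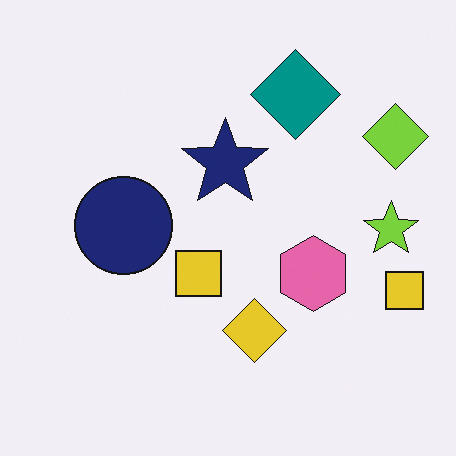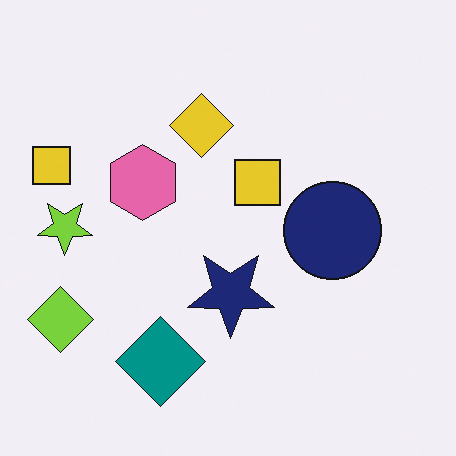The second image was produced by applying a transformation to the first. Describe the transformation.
Rotated 180°.

The lime diamond sits in the top-right of the first image and the bottom-left of the second — consistent with a whole-image 180° rotation.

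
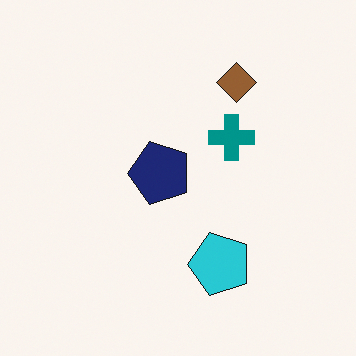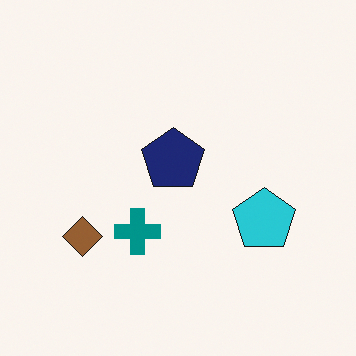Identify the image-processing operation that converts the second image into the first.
The transformation is: transposed (reflected across the top-left ↔ bottom-right diagonal).

Shapes have swapped their row and column positions — what was in the top-right is now in the bottom-left — a diagonal reflection.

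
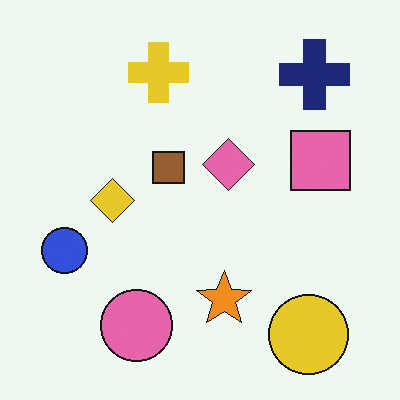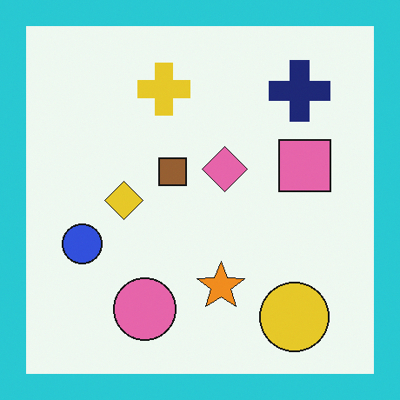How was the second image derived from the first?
Framed with a cyan border.

A solid cyan frame runs around the edge of the second image, with the content slightly shrunk inside it.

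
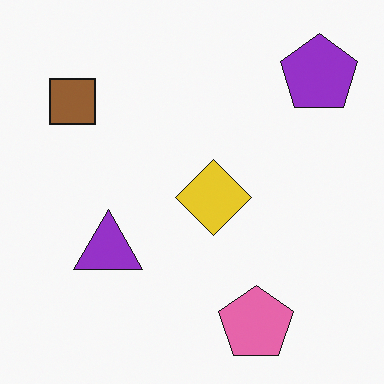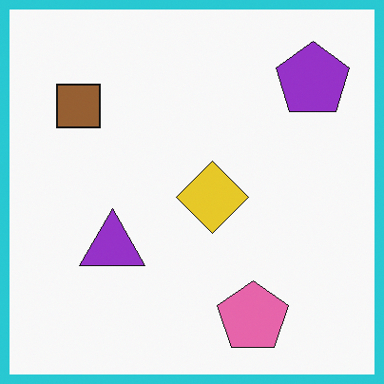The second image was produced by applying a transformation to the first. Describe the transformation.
Framed with a cyan border.

A solid cyan frame runs around the edge of the second image, with the content slightly shrunk inside it.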